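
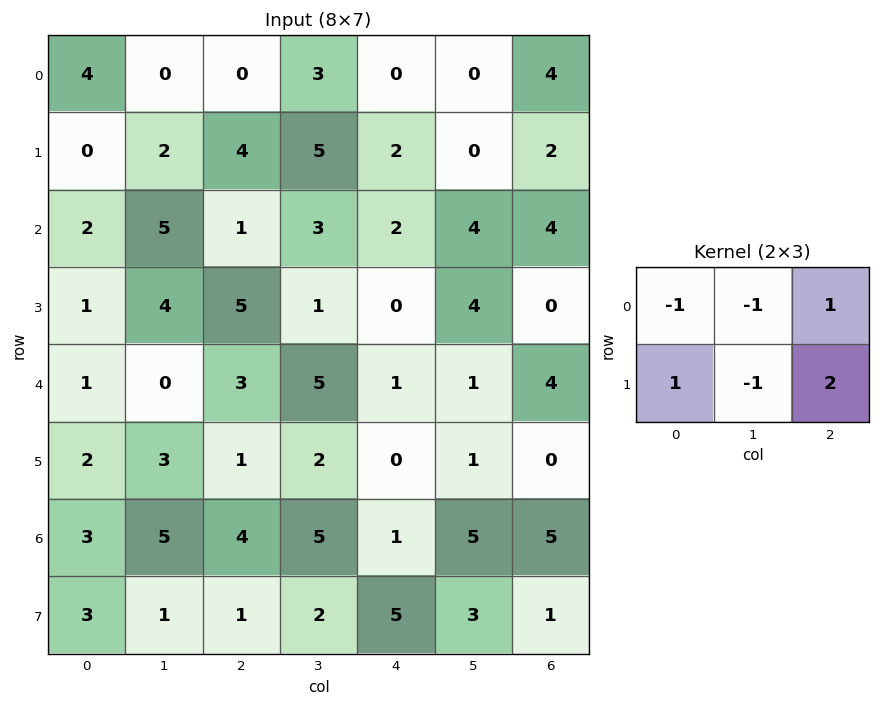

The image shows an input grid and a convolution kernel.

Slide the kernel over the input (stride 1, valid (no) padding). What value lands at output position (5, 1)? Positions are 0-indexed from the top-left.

The receptive field on the input at this output position is [3 1 2 / 5 4 5]. Elementwise product with the kernel and sum: 3·-1 + 1·-1 + 2·1 + 5·1 + 4·-1 + 5·2.

9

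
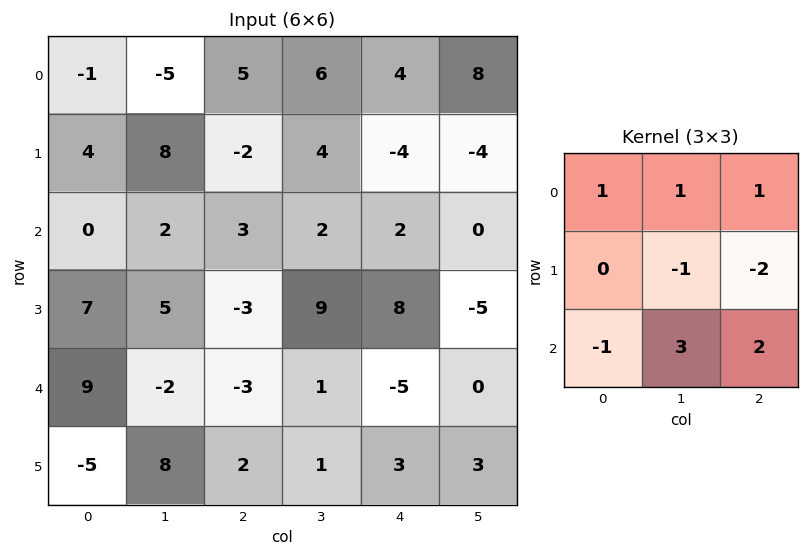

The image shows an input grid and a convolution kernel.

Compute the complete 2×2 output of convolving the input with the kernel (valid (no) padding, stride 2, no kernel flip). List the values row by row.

7 26
-15 -22

Output[0,0]: The receptive field on the input at this output position is [-1 -5 5 / 4 8 -2 / 0 2 3]. Elementwise product with the kernel and sum: -1·1 + -5·1 + 5·1 + 8·-1 + -2·-2 + 0·-1 + 2·3 + 3·2.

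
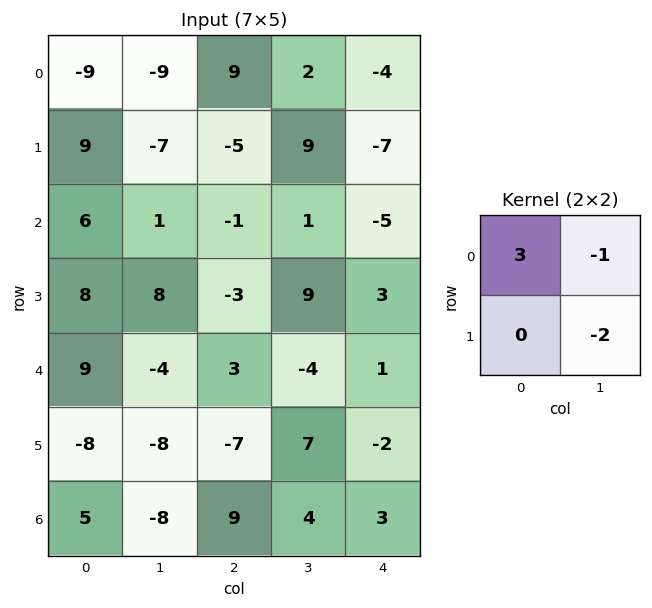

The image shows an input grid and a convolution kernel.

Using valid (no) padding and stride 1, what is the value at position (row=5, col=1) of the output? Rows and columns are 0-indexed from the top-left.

-35

The receptive field on the input at this output position is [-8 -7 / -8 9]. Elementwise product with the kernel and sum: -8·3 + -7·-1 + 9·-2.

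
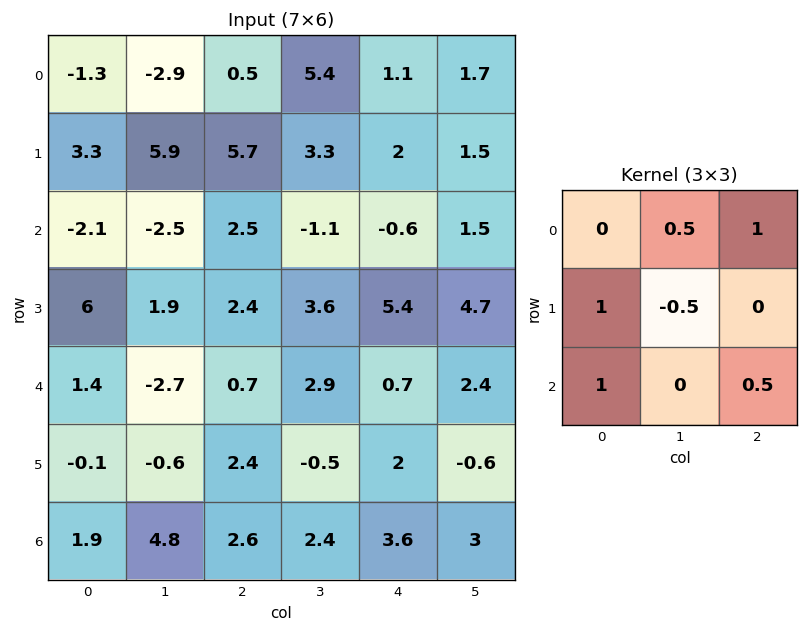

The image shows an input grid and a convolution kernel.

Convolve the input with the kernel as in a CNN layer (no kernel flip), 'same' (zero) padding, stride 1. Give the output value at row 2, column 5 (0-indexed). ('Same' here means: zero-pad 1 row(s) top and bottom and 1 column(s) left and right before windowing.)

4.8

The receptive field on the zero-padded input at this output position is [2 1.5 0 / -0.6 1.5 0 / 5.4 4.7 0]. Elementwise product with the kernel and sum: 1.5·0.5 + 0·1 + -0.6·1 + 1.5·-0.5 + 5.4·1 + 0·0.5.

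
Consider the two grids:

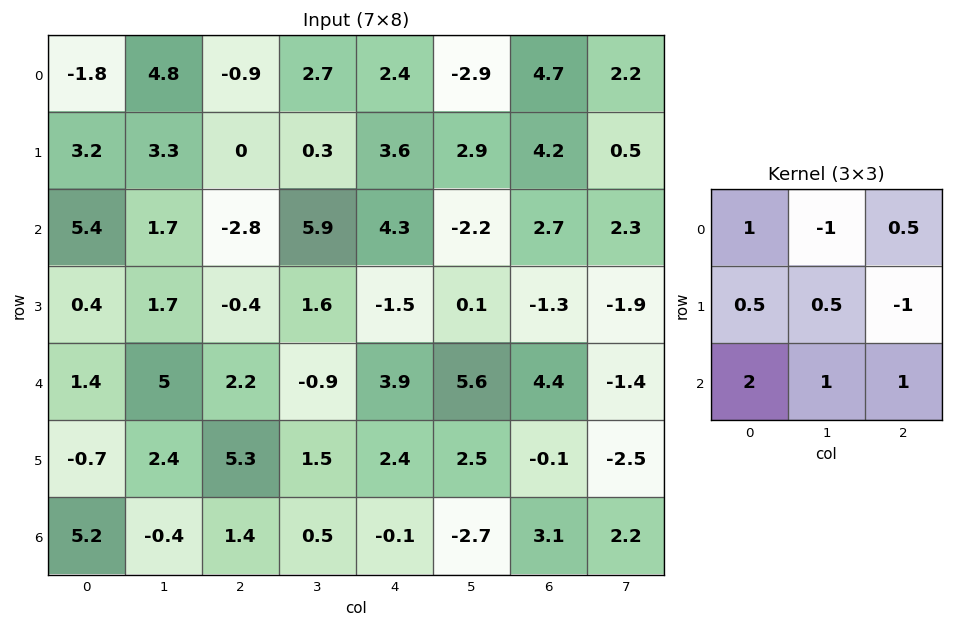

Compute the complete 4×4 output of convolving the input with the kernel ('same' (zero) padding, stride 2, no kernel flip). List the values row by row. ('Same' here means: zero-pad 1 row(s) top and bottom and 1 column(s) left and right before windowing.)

0.8 6.15 12.55 9.2
1.55 1.6 7.25 -6.1
-2.15 19 6.95 9.25
4.9 -2.15 3.25 -0.65

Output[0,0]: The receptive field on the zero-padded input at this output position is [0 0 0 / 0 -1.8 4.8 / 0 3.2 3.3]. Elementwise product with the kernel and sum: 0·1 + 0·-1 + 0·0.5 + 0·0.5 + -1.8·0.5 + 4.8·-1 + 0·2 + 3.2·1 + 3.3·1.
Output[0,1]: The receptive field on the zero-padded input at this output position is [0 0 0 / 4.8 -0.9 2.7 / 3.3 0 0.3]. Elementwise product with the kernel and sum: 0·1 + 0·-1 + 0·0.5 + 4.8·0.5 + -0.9·0.5 + 2.7·-1 + 3.3·2 + 0·1 + 0.3·1.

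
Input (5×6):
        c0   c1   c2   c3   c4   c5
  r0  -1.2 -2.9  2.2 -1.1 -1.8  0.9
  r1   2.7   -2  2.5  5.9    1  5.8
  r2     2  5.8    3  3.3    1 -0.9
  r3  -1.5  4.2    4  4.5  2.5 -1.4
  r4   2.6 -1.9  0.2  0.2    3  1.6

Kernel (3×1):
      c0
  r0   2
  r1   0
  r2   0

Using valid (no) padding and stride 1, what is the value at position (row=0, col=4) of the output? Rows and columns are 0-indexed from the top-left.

-3.6

The receptive field on the input at this output position is [-1.8 / 1 / 1]. Elementwise product with the kernel and sum: -1.8·2.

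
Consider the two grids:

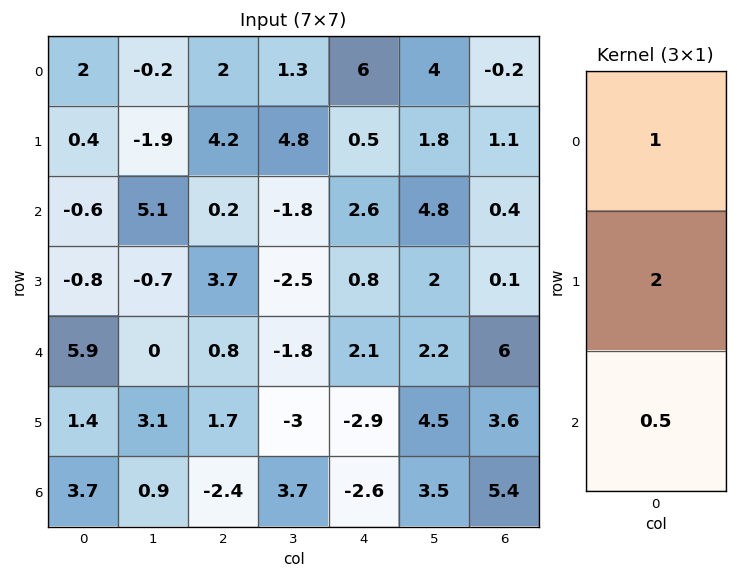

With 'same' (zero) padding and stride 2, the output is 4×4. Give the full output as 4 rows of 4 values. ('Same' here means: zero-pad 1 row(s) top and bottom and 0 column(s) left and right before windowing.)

4.2 6.1 12.25 0.15
-1.2 6.45 6.1 1.95
11.7 6.15 3.55 13.9
8.8 -3.1 -8.1 14.4

Output[0,0]: The receptive field on the zero-padded input at this output position is [0 / 2 / 0.4]. Elementwise product with the kernel and sum: 0·1 + 2·2 + 0.4·0.5.
Output[0,1]: The receptive field on the zero-padded input at this output position is [0 / 2 / 4.2]. Elementwise product with the kernel and sum: 0·1 + 2·2 + 4.2·0.5.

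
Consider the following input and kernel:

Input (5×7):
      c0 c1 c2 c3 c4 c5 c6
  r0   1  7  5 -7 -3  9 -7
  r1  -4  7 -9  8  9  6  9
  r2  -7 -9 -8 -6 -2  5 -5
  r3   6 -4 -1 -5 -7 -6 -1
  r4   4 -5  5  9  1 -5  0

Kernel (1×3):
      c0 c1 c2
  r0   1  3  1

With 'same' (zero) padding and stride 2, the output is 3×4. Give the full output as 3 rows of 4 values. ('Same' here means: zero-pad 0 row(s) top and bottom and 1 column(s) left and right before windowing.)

Output[0,0]: The receptive field on the zero-padded input at this output position is [0 1 7]. Elementwise product with the kernel and sum: 0·1 + 1·3 + 7·1.
Output[0,1]: The receptive field on the zero-padded input at this output position is [7 5 -7]. Elementwise product with the kernel and sum: 7·1 + 5·3 + -7·1.

10 15 -7 -12
-30 -39 -7 -10
7 19 7 -5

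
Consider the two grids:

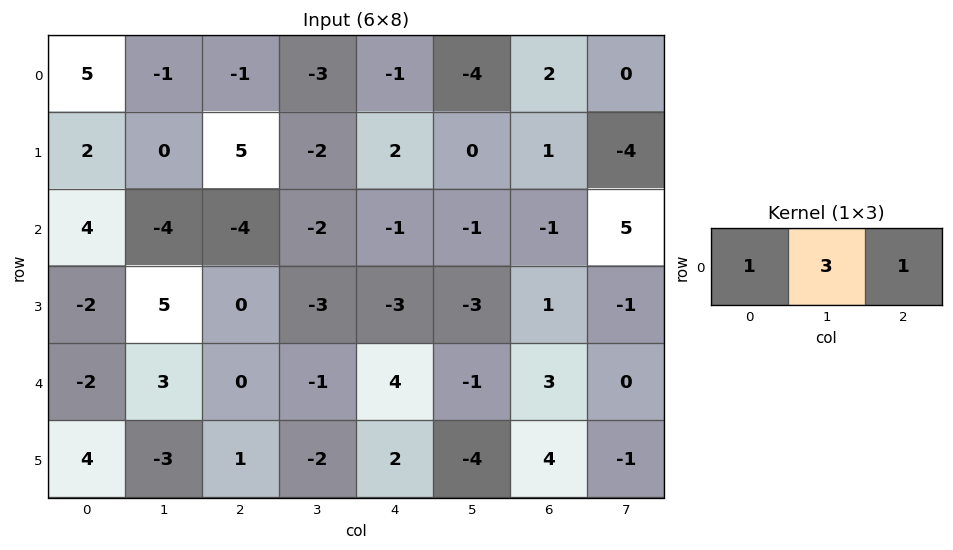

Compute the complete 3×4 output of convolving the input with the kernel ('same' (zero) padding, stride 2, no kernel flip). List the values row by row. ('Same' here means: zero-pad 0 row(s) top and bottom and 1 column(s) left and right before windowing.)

14 -7 -10 2
8 -18 -6 1
-3 2 10 8

Output[0,0]: The receptive field on the zero-padded input at this output position is [0 5 -1]. Elementwise product with the kernel and sum: 0·1 + 5·3 + -1·1.
Output[0,1]: The receptive field on the zero-padded input at this output position is [-1 -1 -3]. Elementwise product with the kernel and sum: -1·1 + -1·3 + -3·1.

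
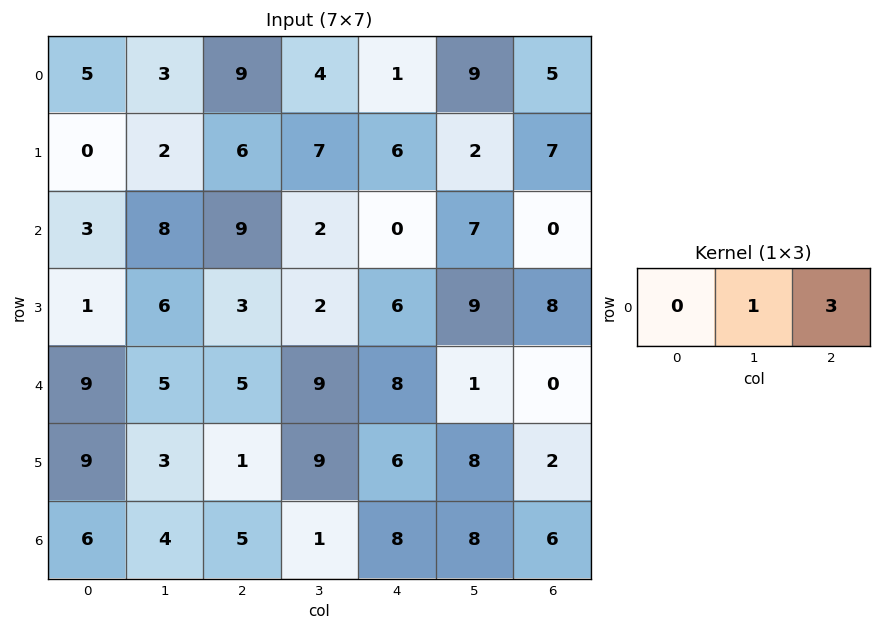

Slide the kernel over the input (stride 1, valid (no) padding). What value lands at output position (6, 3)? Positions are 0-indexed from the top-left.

32

The receptive field on the input at this output position is [1 8 8]. Elementwise product with the kernel and sum: 8·1 + 8·3.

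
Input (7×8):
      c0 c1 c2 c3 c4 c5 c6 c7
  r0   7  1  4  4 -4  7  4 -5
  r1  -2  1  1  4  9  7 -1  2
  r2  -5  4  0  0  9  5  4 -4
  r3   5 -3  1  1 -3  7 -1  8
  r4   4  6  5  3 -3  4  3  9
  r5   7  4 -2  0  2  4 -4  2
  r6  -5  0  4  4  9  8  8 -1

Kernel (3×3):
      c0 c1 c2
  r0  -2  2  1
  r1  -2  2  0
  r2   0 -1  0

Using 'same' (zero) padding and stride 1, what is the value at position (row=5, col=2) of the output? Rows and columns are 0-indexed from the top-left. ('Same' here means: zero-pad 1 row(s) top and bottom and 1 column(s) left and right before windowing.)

-15

The receptive field on the zero-padded input at this output position is [6 5 3 / 4 -2 0 / 0 4 4]. Elementwise product with the kernel and sum: 6·-2 + 5·2 + 3·1 + 4·-2 + -2·2 + 4·-1.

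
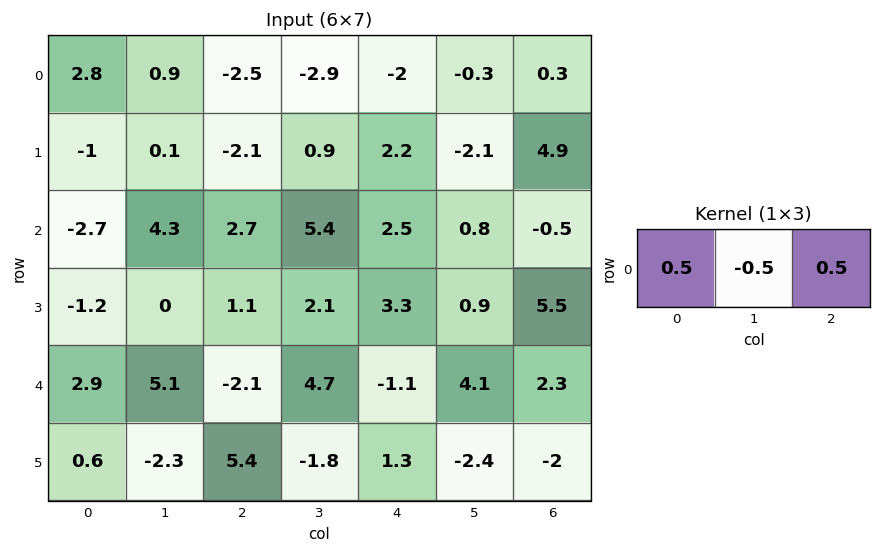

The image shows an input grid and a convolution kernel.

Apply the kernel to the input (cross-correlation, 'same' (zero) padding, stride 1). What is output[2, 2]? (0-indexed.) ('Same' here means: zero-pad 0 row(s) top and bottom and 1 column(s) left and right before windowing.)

The receptive field on the zero-padded input at this output position is [4.3 2.7 5.4]. Elementwise product with the kernel and sum: 4.3·0.5 + 2.7·-0.5 + 5.4·0.5.

3.5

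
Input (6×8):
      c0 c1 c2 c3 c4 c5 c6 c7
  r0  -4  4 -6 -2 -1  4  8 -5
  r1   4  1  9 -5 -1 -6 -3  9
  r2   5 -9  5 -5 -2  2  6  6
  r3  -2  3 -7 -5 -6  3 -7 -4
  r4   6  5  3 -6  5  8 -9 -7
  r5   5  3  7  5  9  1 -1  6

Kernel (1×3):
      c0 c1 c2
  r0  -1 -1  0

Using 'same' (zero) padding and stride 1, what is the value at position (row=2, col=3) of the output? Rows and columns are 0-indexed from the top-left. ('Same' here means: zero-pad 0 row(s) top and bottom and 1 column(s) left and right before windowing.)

0

The receptive field on the zero-padded input at this output position is [5 -5 -2]. Elementwise product with the kernel and sum: 5·-1 + -5·-1.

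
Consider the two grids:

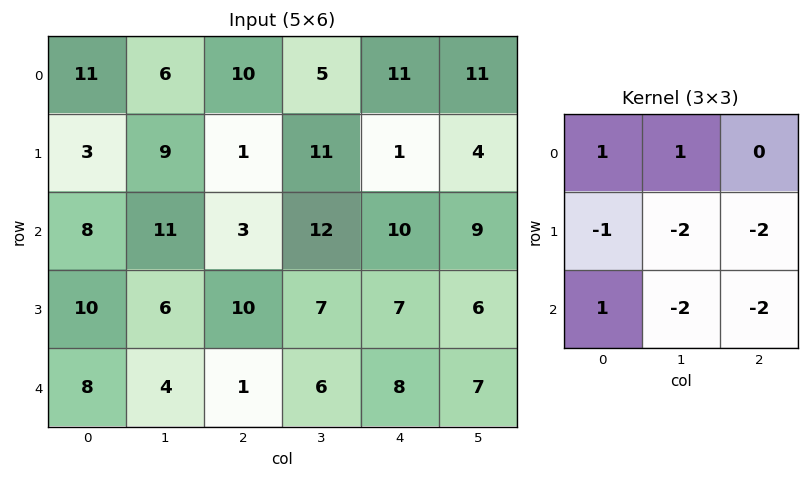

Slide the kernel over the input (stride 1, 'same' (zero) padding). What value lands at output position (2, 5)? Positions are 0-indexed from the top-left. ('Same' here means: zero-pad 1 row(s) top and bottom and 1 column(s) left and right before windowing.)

The receptive field on the zero-padded input at this output position is [1 4 0 / 10 9 0 / 7 6 0]. Elementwise product with the kernel and sum: 1·1 + 4·1 + 10·-1 + 9·-2 + 0·-2 + 7·1 + 6·-2 + 0·-2.

-28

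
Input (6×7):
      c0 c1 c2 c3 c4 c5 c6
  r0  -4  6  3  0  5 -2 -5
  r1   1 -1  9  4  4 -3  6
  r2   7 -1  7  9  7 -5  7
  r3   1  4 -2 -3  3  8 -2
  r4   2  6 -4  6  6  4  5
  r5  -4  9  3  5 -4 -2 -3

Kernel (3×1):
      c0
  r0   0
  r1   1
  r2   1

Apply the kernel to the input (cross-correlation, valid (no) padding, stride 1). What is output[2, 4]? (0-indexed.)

The receptive field on the input at this output position is [7 / 3 / 6]. Elementwise product with the kernel and sum: 3·1 + 6·1.

9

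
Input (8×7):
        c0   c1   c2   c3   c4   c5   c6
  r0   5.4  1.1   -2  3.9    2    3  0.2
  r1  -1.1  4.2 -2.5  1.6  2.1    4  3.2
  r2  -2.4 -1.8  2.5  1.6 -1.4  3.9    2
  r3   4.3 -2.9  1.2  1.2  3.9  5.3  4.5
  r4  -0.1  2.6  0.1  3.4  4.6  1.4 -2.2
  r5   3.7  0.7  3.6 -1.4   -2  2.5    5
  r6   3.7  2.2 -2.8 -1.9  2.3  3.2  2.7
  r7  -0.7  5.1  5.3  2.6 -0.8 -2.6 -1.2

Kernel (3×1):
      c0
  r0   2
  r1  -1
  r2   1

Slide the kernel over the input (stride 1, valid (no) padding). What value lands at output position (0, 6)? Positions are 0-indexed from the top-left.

The receptive field on the input at this output position is [0.2 / 3.2 / 2]. Elementwise product with the kernel and sum: 0.2·2 + 3.2·-1 + 2·1.

-0.8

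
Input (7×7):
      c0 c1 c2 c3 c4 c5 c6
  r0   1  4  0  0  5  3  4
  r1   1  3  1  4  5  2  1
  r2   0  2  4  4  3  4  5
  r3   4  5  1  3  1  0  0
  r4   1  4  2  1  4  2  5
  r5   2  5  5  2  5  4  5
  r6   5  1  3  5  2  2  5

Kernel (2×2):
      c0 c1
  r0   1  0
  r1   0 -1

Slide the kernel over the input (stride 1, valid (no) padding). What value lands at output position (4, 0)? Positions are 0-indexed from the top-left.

The receptive field on the input at this output position is [1 4 / 2 5]. Elementwise product with the kernel and sum: 1·1 + 5·-1.

-4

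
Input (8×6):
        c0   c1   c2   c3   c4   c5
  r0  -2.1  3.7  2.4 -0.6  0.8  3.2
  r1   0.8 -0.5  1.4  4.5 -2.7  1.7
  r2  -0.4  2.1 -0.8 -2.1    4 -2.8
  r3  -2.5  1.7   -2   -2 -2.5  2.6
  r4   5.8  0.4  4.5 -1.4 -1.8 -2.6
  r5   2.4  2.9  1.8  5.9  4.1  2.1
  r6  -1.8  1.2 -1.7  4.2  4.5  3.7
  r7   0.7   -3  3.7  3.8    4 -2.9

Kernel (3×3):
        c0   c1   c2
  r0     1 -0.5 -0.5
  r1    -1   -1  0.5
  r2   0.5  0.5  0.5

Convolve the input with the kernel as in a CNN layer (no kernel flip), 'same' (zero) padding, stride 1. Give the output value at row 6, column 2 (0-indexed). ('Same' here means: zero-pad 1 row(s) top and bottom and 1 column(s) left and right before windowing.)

3.9

The receptive field on the zero-padded input at this output position is [2.9 1.8 5.9 / 1.2 -1.7 4.2 / -3 3.7 3.8]. Elementwise product with the kernel and sum: 2.9·1 + 1.8·-0.5 + 5.9·-0.5 + 1.2·-1 + -1.7·-1 + 4.2·0.5 + -3·0.5 + 3.7·0.5 + 3.8·0.5.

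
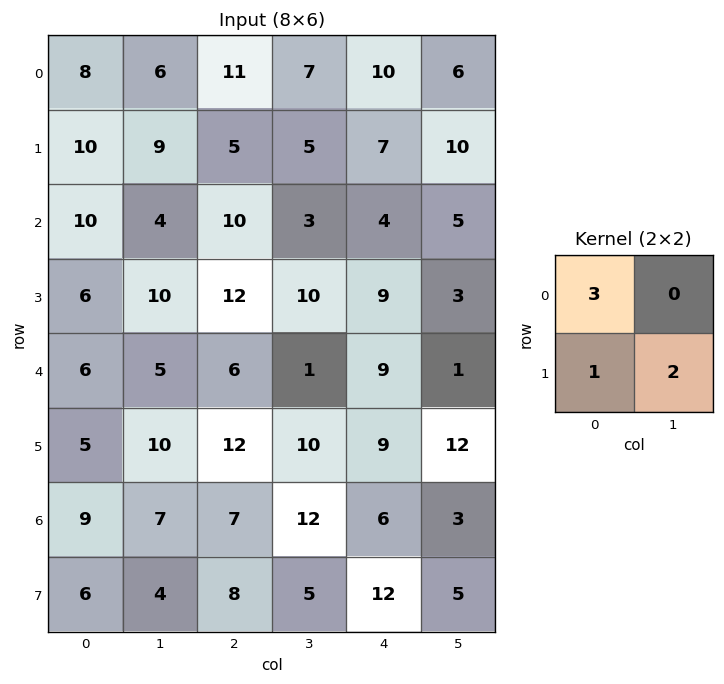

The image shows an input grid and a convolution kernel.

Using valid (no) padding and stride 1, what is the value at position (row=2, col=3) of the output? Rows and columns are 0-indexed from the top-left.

The receptive field on the input at this output position is [3 4 / 10 9]. Elementwise product with the kernel and sum: 3·3 + 10·1 + 9·2.

37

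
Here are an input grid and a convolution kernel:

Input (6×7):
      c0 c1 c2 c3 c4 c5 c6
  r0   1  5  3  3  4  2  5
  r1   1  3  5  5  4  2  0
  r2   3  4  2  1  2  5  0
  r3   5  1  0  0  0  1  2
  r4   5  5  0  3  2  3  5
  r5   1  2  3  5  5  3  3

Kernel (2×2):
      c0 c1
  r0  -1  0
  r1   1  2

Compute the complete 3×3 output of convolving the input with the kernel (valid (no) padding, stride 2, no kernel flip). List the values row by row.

Output[0,0]: The receptive field on the input at this output position is [1 5 / 1 3]. Elementwise product with the kernel and sum: 1·-1 + 1·1 + 3·2.

6 12 4
4 -2 0
0 13 9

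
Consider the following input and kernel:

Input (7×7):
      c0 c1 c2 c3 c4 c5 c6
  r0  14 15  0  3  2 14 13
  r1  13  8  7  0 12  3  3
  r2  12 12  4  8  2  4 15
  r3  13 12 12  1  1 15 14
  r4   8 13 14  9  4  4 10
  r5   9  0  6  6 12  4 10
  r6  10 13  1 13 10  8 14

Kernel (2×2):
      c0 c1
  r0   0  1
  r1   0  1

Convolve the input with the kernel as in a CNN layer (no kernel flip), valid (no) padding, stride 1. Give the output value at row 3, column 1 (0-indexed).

26

The receptive field on the input at this output position is [12 12 / 13 14]. Elementwise product with the kernel and sum: 12·1 + 14·1.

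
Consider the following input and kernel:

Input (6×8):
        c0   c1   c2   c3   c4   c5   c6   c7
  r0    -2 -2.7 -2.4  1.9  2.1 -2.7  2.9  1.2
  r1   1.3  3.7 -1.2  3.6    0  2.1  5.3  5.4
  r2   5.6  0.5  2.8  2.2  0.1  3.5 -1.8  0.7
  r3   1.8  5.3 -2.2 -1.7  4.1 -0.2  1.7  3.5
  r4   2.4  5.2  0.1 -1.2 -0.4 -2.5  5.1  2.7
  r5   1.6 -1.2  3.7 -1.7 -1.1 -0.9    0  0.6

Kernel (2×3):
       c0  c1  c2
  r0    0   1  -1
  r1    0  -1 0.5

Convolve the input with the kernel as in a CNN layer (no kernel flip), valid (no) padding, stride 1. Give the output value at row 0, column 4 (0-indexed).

The receptive field on the input at this output position is [2.1 -2.7 2.9 / 0 2.1 5.3]. Elementwise product with the kernel and sum: -2.7·1 + 2.9·-1 + 2.1·-1 + 5.3·0.5.

-5.05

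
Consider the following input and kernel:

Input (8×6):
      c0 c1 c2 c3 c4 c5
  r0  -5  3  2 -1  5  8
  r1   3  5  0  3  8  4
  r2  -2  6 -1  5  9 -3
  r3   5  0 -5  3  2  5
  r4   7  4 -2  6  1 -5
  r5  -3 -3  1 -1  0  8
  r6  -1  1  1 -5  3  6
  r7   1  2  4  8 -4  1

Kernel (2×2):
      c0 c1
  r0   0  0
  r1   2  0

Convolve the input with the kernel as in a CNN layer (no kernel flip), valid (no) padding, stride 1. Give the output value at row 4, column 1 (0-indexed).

The receptive field on the input at this output position is [4 -2 / -3 1]. Elementwise product with the kernel and sum: -3·2.

-6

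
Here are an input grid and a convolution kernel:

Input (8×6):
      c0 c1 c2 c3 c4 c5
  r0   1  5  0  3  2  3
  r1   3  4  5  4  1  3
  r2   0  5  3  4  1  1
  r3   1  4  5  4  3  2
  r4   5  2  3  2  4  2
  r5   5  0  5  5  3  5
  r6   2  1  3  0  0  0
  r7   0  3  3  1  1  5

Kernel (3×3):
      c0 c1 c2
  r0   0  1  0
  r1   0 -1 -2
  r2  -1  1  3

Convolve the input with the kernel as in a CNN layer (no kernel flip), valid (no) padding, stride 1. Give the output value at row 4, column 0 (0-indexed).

0

The receptive field on the input at this output position is [5 2 3 / 5 0 5 / 2 1 3]. Elementwise product with the kernel and sum: 2·1 + 0·-1 + 5·-2 + 2·-1 + 1·1 + 3·3.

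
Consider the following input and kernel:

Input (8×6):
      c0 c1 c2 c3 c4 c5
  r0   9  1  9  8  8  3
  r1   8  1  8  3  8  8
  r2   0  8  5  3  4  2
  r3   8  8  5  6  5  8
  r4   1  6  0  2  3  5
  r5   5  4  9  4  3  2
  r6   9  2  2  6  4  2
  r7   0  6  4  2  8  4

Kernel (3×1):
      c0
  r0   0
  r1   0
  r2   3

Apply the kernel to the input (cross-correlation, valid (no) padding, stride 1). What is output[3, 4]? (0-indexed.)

The receptive field on the input at this output position is [5 / 3 / 3]. Elementwise product with the kernel and sum: 3·3.

9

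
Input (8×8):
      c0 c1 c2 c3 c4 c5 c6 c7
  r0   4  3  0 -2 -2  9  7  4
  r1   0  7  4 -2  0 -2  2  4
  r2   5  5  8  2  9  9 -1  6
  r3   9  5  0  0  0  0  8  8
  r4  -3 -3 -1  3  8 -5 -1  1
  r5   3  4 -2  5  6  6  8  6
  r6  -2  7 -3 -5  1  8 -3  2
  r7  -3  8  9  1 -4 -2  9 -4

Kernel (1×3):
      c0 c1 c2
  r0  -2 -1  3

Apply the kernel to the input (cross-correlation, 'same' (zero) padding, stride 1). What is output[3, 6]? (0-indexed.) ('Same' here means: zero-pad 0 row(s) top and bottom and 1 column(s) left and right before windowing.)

The receptive field on the zero-padded input at this output position is [0 8 8]. Elementwise product with the kernel and sum: 0·-2 + 8·-1 + 8·3.

16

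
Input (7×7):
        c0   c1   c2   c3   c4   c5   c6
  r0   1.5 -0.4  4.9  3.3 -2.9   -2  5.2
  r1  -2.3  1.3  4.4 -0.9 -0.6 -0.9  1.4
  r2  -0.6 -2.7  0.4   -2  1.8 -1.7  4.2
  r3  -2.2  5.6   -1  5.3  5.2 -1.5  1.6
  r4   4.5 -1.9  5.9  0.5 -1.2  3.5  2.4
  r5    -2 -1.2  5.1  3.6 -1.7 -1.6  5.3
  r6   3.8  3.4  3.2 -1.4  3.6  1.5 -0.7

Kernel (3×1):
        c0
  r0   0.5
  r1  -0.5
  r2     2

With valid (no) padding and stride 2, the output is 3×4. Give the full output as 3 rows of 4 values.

0.7 1.05 2.45 10.3
9.8 12.5 -4.1 6.1
10.85 6.8 7.45 -2.85

Output[0,0]: The receptive field on the input at this output position is [1.5 / -2.3 / -0.6]. Elementwise product with the kernel and sum: 1.5·0.5 + -2.3·-0.5 + -0.6·2.
Output[0,1]: The receptive field on the input at this output position is [4.9 / 4.4 / 0.4]. Elementwise product with the kernel and sum: 4.9·0.5 + 4.4·-0.5 + 0.4·2.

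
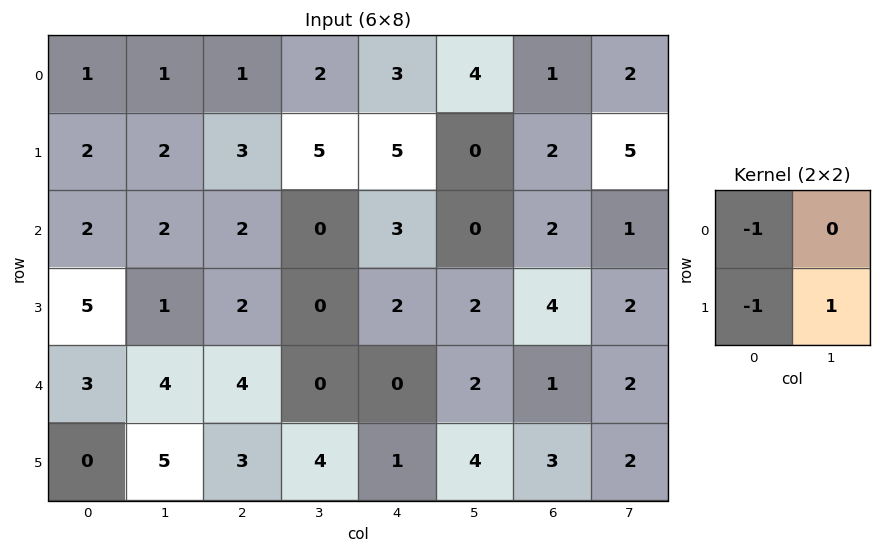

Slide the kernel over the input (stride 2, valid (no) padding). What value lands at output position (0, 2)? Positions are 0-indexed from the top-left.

The receptive field on the input at this output position is [3 4 / 5 0]. Elementwise product with the kernel and sum: 3·-1 + 5·-1 + 0·1.

-8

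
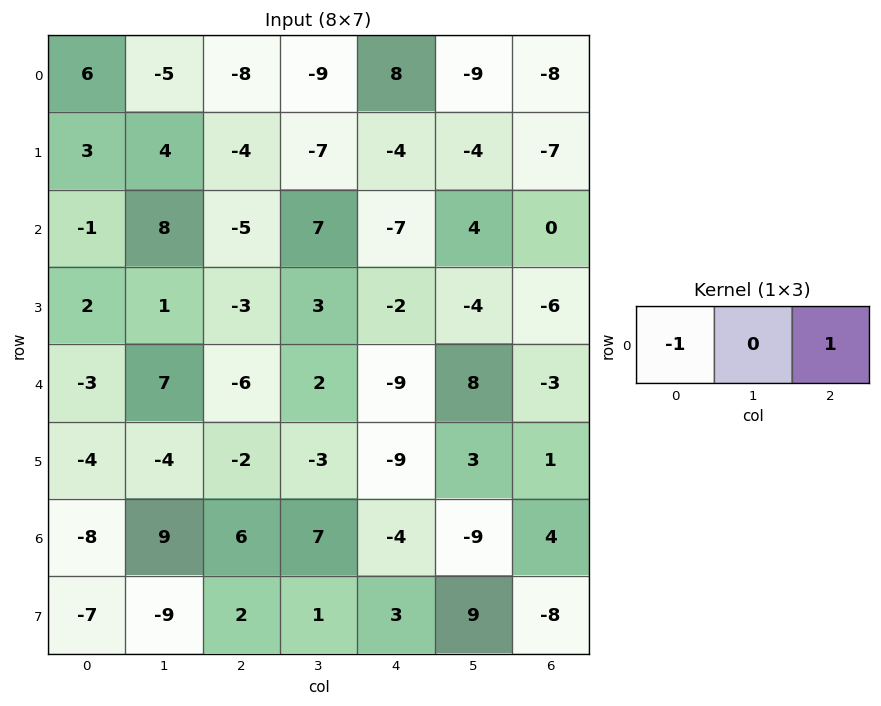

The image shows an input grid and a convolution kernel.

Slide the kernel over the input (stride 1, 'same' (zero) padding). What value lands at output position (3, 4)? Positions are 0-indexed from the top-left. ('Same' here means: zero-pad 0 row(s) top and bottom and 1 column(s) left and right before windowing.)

The receptive field on the zero-padded input at this output position is [3 -2 -4]. Elementwise product with the kernel and sum: 3·-1 + -4·1.

-7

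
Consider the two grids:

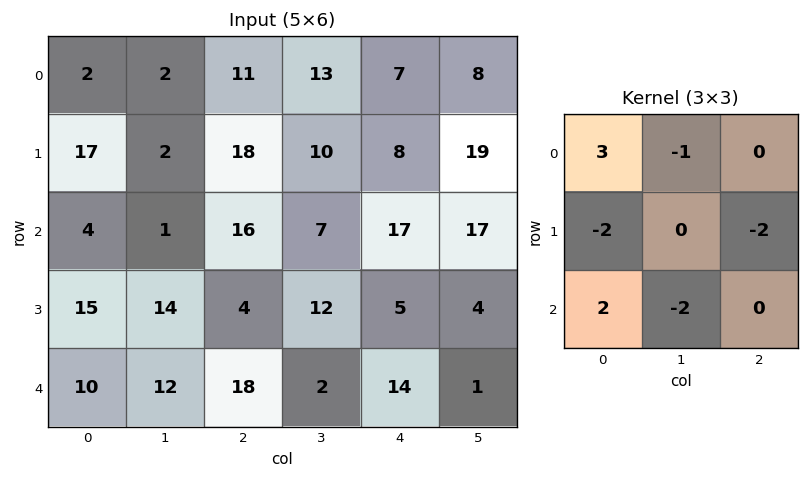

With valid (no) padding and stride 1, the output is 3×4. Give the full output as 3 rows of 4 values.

-60 -59 -14 -46
11 -8 -38 -12
-31 -77 55 -52

Output[0,0]: The receptive field on the input at this output position is [2 2 11 / 17 2 18 / 4 1 16]. Elementwise product with the kernel and sum: 2·3 + 2·-1 + 17·-2 + 18·-2 + 4·2 + 1·-2.
Output[0,1]: The receptive field on the input at this output position is [2 11 13 / 2 18 10 / 1 16 7]. Elementwise product with the kernel and sum: 2·3 + 11·-1 + 2·-2 + 10·-2 + 1·2 + 16·-2.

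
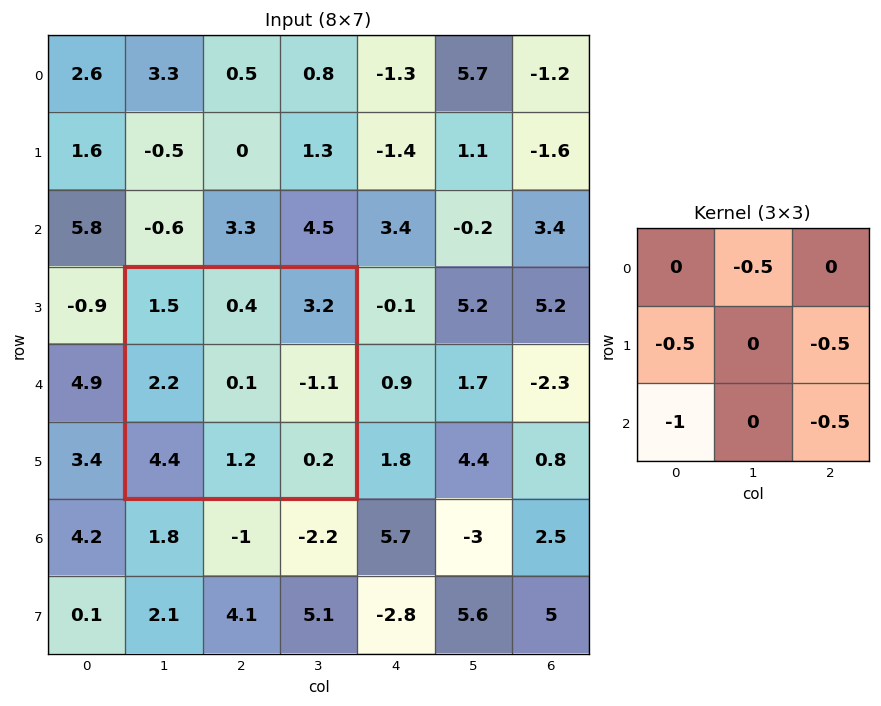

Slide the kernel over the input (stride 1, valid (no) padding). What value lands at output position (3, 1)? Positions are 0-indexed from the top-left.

-5.25

The receptive field on the input at this output position is [1.5 0.4 3.2 / 2.2 0.1 -1.1 / 4.4 1.2 0.2]. Elementwise product with the kernel and sum: 0.4·-0.5 + 2.2·-0.5 + -1.1·-0.5 + 4.4·-1 + 0.2·-0.5.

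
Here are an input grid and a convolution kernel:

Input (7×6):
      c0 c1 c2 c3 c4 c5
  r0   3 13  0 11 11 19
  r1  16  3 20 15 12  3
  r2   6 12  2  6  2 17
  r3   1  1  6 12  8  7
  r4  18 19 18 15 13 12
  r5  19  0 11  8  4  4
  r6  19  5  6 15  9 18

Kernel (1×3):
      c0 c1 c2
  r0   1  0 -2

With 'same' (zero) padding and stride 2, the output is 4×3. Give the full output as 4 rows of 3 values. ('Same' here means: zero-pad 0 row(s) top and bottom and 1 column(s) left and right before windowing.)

Output[0,0]: The receptive field on the zero-padded input at this output position is [0 3 13]. Elementwise product with the kernel and sum: 0·1 + 13·-2.
Output[0,1]: The receptive field on the zero-padded input at this output position is [13 0 11]. Elementwise product with the kernel and sum: 13·1 + 11·-2.

-26 -9 -27
-24 0 -28
-38 -11 -9
-10 -25 -21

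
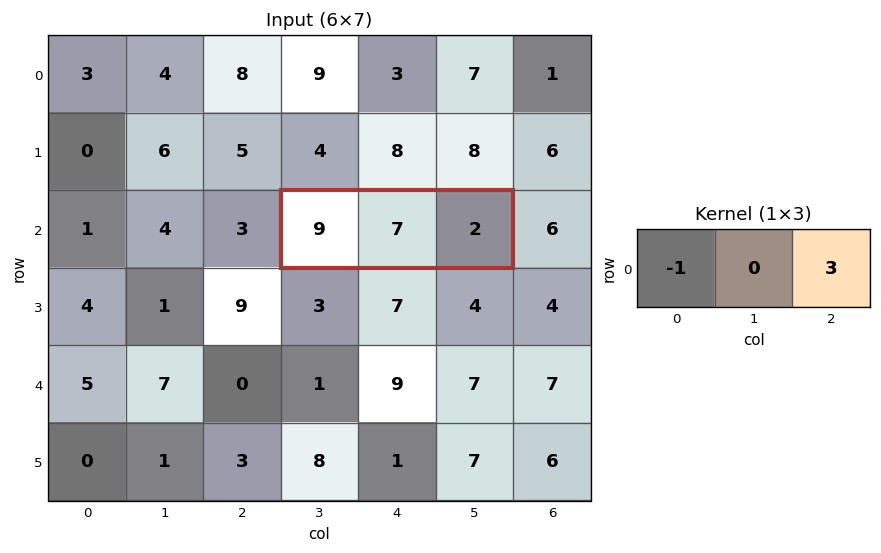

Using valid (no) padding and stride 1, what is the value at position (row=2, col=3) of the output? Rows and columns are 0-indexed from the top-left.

-3

The receptive field on the input at this output position is [9 7 2]. Elementwise product with the kernel and sum: 9·-1 + 2·3.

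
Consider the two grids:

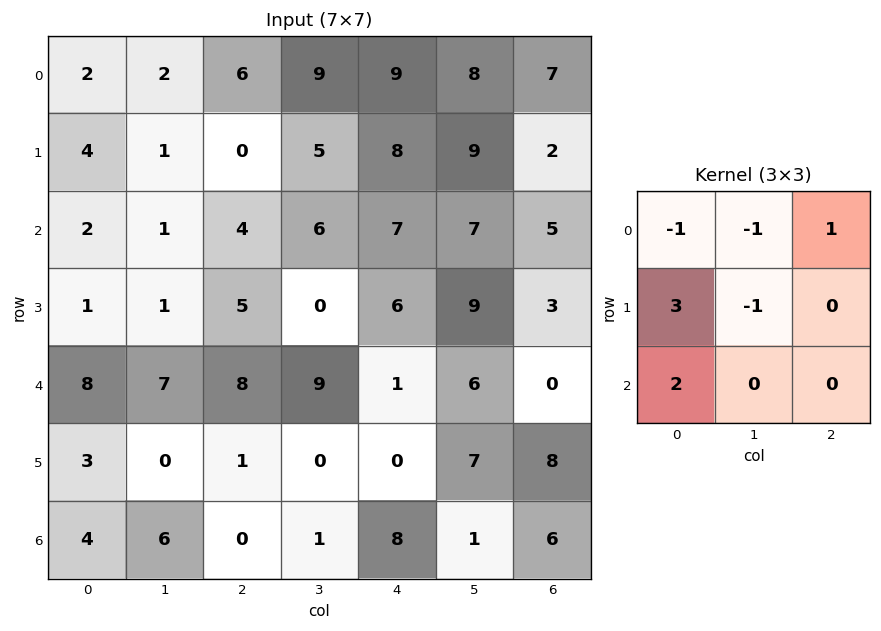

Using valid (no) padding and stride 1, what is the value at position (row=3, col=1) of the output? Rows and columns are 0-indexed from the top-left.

The receptive field on the input at this output position is [1 5 0 / 7 8 9 / 0 1 0]. Elementwise product with the kernel and sum: 1·-1 + 5·-1 + 0·1 + 7·3 + 8·-1 + 0·2.

7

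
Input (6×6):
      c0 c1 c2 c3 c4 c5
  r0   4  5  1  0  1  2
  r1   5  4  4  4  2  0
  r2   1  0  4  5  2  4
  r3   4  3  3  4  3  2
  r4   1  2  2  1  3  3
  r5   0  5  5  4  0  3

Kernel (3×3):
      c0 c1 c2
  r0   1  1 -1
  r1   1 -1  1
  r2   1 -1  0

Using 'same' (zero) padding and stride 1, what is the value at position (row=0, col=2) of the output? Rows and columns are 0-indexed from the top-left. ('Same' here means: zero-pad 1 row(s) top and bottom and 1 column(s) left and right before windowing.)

The receptive field on the zero-padded input at this output position is [0 0 0 / 5 1 0 / 4 4 4]. Elementwise product with the kernel and sum: 0·1 + 0·1 + 0·-1 + 5·1 + 1·-1 + 0·1 + 4·1 + 4·-1.

4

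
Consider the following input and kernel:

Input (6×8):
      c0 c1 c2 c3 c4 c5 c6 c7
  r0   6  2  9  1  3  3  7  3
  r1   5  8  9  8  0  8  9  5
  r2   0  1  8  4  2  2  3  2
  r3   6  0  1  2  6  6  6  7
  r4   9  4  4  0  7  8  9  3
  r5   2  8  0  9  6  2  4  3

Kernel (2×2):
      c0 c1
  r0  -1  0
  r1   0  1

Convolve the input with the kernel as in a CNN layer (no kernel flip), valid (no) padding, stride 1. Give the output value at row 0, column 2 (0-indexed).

-1

The receptive field on the input at this output position is [9 1 / 9 8]. Elementwise product with the kernel and sum: 9·-1 + 8·1.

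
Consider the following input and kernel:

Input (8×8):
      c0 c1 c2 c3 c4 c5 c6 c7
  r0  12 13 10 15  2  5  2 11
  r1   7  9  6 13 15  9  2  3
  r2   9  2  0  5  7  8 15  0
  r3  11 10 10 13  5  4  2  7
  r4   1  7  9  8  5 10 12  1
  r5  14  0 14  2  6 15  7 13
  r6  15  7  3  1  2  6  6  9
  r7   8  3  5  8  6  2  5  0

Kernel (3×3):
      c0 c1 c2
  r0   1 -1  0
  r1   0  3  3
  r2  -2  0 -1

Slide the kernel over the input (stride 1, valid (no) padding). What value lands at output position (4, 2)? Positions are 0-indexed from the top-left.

The receptive field on the input at this output position is [9 8 5 / 14 2 6 / 3 1 2]. Elementwise product with the kernel and sum: 9·1 + 8·-1 + 2·3 + 6·3 + 3·-2 + 2·-1.

17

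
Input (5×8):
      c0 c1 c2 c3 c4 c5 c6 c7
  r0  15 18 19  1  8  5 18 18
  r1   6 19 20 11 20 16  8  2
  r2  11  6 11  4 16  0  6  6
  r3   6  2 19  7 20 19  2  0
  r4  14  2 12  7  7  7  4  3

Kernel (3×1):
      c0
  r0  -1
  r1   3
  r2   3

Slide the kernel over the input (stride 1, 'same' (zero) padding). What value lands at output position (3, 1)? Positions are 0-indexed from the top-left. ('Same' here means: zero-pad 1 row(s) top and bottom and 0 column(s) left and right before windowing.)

6

The receptive field on the zero-padded input at this output position is [6 / 2 / 2]. Elementwise product with the kernel and sum: 6·-1 + 2·3 + 2·3.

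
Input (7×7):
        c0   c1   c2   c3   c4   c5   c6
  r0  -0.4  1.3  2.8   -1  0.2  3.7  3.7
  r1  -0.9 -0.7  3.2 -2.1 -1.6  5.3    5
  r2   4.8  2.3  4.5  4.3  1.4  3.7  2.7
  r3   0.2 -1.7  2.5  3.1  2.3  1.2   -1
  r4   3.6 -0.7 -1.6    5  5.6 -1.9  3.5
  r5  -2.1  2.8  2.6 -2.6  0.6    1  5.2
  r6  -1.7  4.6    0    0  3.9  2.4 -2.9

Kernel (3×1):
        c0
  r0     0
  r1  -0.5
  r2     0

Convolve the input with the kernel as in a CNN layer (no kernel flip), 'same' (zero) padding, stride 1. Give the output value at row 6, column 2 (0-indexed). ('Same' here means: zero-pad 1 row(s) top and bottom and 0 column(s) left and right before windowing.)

0

The receptive field on the zero-padded input at this output position is [2.6 / 0 / 0]. Elementwise product with the kernel and sum: 0·-0.5.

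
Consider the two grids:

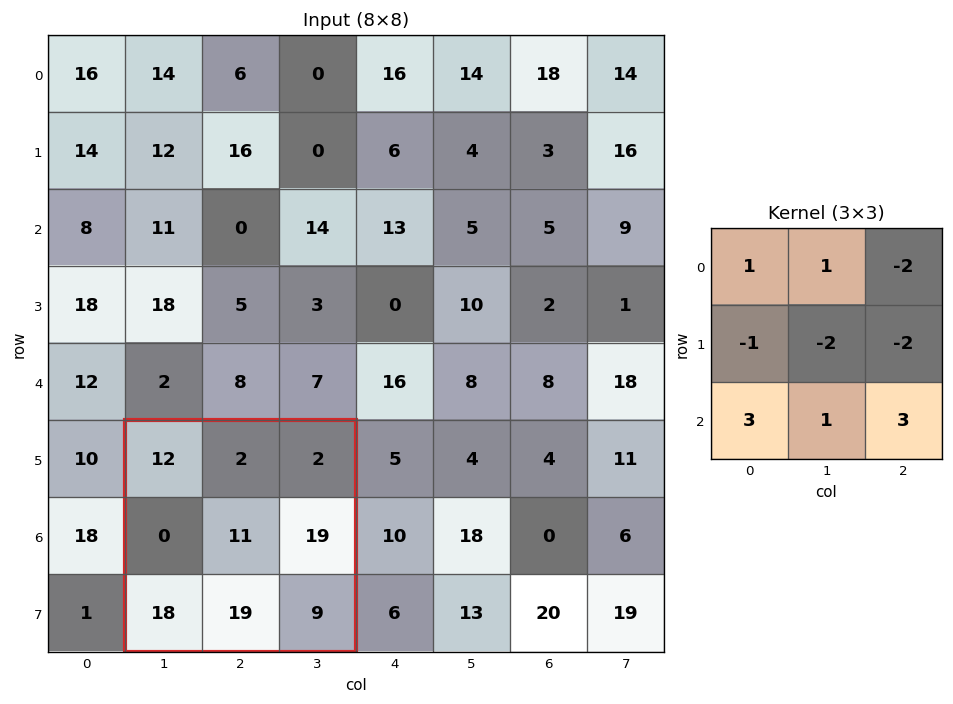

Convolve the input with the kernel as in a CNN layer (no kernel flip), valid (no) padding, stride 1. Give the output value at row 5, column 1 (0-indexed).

The receptive field on the input at this output position is [12 2 2 / 0 11 19 / 18 19 9]. Elementwise product with the kernel and sum: 12·1 + 2·1 + 2·-2 + 0·-1 + 11·-2 + 19·-2 + 18·3 + 19·1 + 9·3.

50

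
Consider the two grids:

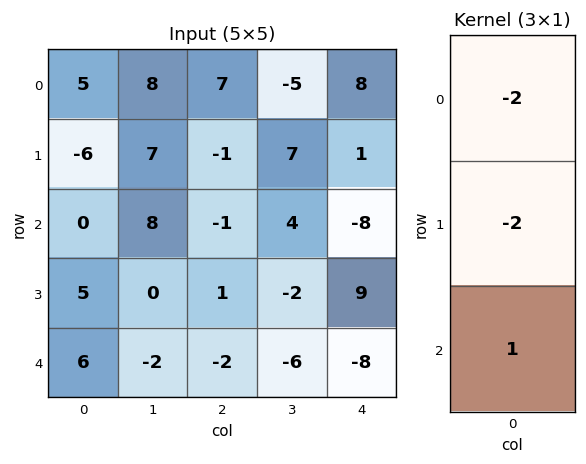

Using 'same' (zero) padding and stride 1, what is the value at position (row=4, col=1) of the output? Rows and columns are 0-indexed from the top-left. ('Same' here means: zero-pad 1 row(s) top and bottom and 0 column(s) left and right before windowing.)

The receptive field on the zero-padded input at this output position is [0 / -2 / 0]. Elementwise product with the kernel and sum: 0·-2 + -2·-2 + 0·1.

4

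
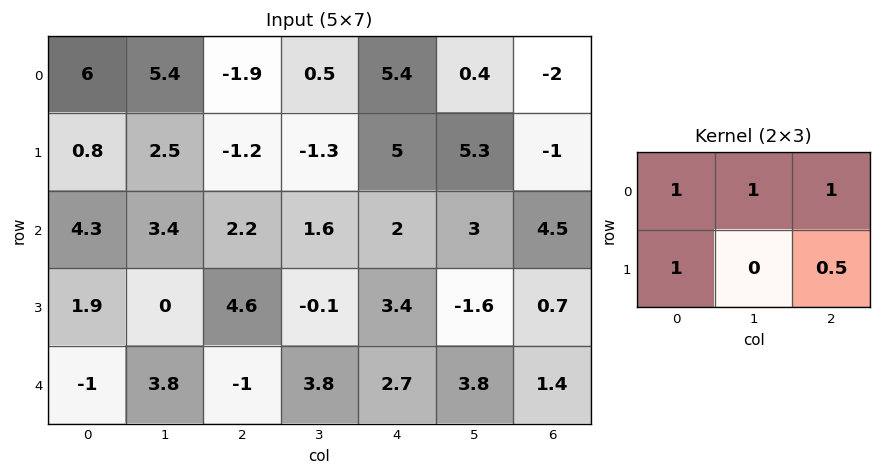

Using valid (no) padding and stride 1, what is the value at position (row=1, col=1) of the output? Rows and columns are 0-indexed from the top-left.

The receptive field on the input at this output position is [2.5 -1.2 -1.3 / 3.4 2.2 1.6]. Elementwise product with the kernel and sum: 2.5·1 + -1.2·1 + -1.3·1 + 3.4·1 + 1.6·0.5.

4.2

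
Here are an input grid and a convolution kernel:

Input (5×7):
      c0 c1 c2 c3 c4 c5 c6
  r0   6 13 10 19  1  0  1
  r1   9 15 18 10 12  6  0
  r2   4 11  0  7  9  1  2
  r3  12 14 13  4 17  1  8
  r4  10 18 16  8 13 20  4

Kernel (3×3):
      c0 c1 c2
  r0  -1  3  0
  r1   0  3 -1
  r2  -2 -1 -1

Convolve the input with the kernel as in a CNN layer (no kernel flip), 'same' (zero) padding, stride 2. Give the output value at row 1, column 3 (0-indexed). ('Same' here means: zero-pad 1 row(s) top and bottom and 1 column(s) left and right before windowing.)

-10

The receptive field on the zero-padded input at this output position is [6 0 0 / 1 2 0 / 1 8 0]. Elementwise product with the kernel and sum: 6·-1 + 0·3 + 2·3 + 0·-1 + 1·-2 + 8·-1 + 0·-1.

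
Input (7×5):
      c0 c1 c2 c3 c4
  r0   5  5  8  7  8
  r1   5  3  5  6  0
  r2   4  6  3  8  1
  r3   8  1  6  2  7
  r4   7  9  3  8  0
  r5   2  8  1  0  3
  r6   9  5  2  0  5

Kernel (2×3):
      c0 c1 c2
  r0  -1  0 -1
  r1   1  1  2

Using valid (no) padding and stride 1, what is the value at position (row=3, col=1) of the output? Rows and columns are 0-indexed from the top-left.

25

The receptive field on the input at this output position is [1 6 2 / 9 3 8]. Elementwise product with the kernel and sum: 1·-1 + 2·-1 + 9·1 + 3·1 + 8·2.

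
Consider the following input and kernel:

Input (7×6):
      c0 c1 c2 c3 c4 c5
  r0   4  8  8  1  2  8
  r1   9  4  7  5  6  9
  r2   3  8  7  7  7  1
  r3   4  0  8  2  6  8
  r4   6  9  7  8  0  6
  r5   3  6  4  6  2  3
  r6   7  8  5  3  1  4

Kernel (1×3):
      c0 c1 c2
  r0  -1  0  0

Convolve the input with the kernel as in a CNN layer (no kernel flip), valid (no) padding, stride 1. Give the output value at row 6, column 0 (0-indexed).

The receptive field on the input at this output position is [7 8 5]. Elementwise product with the kernel and sum: 7·-1.

-7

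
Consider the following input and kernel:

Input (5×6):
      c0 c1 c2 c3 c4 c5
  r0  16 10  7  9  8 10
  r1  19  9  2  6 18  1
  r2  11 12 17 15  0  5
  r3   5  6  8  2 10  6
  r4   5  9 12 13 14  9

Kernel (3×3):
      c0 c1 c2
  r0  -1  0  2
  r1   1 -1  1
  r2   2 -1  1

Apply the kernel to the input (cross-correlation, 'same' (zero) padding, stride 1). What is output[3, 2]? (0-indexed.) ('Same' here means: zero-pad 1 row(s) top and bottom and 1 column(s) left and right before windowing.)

The receptive field on the zero-padded input at this output position is [12 17 15 / 6 8 2 / 9 12 13]. Elementwise product with the kernel and sum: 12·-1 + 15·2 + 6·1 + 8·-1 + 2·1 + 9·2 + 12·-1 + 13·1.

37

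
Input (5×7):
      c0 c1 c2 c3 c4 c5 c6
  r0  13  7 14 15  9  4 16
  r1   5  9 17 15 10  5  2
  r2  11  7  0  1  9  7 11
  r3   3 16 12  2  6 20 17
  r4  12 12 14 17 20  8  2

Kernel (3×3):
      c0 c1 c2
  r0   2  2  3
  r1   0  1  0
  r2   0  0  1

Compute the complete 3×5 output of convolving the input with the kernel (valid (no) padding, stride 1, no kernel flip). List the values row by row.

91 105 109 77 90
98 99 101 94 60
66 46 51 55 87

Output[0,0]: The receptive field on the input at this output position is [13 7 14 / 5 9 17 / 11 7 0]. Elementwise product with the kernel and sum: 13·2 + 7·2 + 14·3 + 9·1 + 0·1.
Output[0,1]: The receptive field on the input at this output position is [7 14 15 / 9 17 15 / 7 0 1]. Elementwise product with the kernel and sum: 7·2 + 14·2 + 15·3 + 17·1 + 1·1.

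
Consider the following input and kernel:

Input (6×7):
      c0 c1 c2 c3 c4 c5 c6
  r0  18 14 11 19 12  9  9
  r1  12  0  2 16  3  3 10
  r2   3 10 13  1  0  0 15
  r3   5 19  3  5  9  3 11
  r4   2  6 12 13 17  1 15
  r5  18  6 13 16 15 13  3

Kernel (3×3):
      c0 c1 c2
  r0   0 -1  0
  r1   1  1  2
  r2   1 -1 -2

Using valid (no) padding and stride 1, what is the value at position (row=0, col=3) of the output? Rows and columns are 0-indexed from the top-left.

14

The receptive field on the input at this output position is [19 12 9 / 16 3 3 / 1 0 0]. Elementwise product with the kernel and sum: 12·-1 + 16·1 + 3·1 + 3·2 + 1·1 + 0·-1 + 0·-2.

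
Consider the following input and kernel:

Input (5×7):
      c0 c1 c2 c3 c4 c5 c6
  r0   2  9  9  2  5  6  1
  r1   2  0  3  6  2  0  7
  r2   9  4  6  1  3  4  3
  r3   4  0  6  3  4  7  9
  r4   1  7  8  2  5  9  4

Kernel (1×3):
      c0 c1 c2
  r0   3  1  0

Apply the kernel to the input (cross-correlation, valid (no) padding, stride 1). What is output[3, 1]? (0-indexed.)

The receptive field on the input at this output position is [0 6 3]. Elementwise product with the kernel and sum: 0·3 + 6·1.

6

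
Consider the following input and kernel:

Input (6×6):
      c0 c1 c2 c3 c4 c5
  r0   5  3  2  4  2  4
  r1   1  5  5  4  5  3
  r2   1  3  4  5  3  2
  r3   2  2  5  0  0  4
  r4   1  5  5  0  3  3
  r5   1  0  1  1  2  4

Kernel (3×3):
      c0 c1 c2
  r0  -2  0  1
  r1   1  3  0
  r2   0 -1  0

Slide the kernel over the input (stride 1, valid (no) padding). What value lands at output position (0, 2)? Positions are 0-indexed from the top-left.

10

The receptive field on the input at this output position is [2 4 2 / 5 4 5 / 4 5 3]. Elementwise product with the kernel and sum: 2·-2 + 2·1 + 5·1 + 4·3 + 5·-1.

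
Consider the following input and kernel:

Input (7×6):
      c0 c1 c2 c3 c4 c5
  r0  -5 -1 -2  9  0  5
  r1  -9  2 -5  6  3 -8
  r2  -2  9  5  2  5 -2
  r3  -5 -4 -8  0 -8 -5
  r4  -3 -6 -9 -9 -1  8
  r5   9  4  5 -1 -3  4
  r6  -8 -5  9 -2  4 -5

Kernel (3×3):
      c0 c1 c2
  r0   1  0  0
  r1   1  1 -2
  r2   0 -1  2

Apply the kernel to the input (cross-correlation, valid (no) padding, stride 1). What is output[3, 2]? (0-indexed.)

The receptive field on the input at this output position is [-8 0 -8 / -9 -9 -1 / 5 -1 -3]. Elementwise product with the kernel and sum: -8·1 + -9·1 + -9·1 + -1·-2 + -1·-1 + -3·2.

-29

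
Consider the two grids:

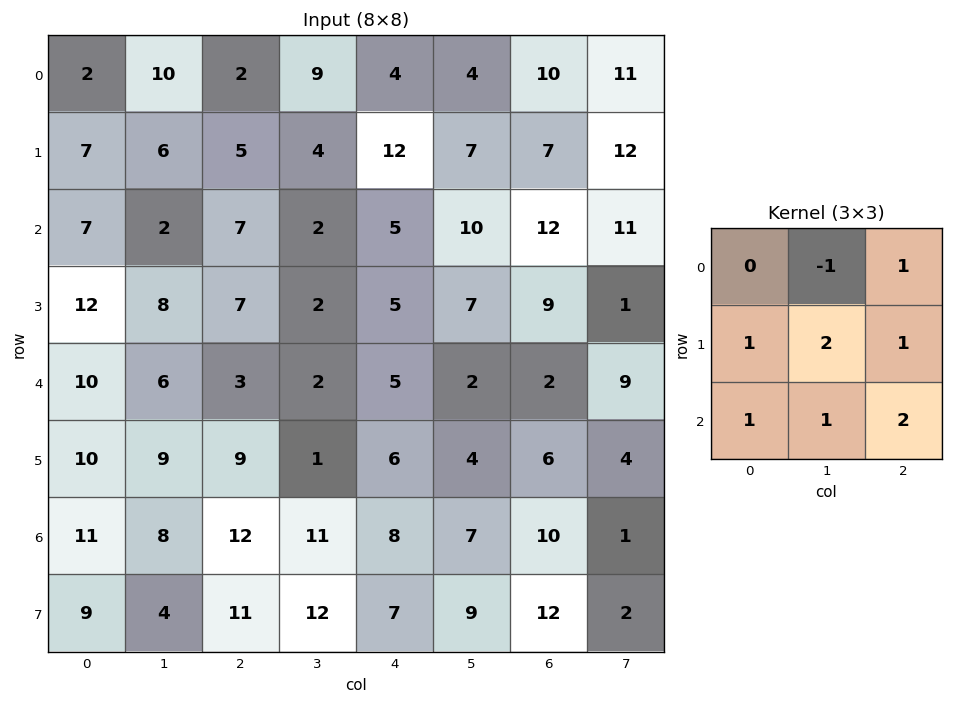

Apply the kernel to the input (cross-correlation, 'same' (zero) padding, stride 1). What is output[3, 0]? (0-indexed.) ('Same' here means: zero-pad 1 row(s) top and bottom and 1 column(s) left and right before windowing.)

49

The receptive field on the zero-padded input at this output position is [0 7 2 / 0 12 8 / 0 10 6]. Elementwise product with the kernel and sum: 7·-1 + 2·1 + 0·1 + 12·2 + 8·1 + 0·1 + 10·1 + 6·2.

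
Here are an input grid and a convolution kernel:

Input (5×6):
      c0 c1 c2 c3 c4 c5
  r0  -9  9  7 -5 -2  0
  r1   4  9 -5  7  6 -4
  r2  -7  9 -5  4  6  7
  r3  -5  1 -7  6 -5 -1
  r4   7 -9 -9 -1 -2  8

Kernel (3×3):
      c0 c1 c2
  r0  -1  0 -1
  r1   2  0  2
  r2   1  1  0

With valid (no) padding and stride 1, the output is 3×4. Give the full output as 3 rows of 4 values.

2 32 -4 21
-27 4 0 20
-14 -17 -35 -4

Output[0,0]: The receptive field on the input at this output position is [-9 9 7 / 4 9 -5 / -7 9 -5]. Elementwise product with the kernel and sum: -9·-1 + 7·-1 + 4·2 + -5·2 + -7·1 + 9·1.
Output[0,1]: The receptive field on the input at this output position is [9 7 -5 / 9 -5 7 / 9 -5 4]. Elementwise product with the kernel and sum: 9·-1 + -5·-1 + 9·2 + 7·2 + 9·1 + -5·1.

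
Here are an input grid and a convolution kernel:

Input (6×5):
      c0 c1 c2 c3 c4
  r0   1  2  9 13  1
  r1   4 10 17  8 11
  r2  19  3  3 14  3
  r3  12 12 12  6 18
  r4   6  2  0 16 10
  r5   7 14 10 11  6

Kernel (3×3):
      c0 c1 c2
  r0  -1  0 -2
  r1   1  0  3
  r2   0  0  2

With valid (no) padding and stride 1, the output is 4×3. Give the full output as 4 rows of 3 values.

42 34 45
14 31 9
23 31 77
-10 48 -6

Output[0,0]: The receptive field on the input at this output position is [1 2 9 / 4 10 17 / 19 3 3]. Elementwise product with the kernel and sum: 1·-1 + 9·-2 + 4·1 + 17·3 + 3·2.
Output[0,1]: The receptive field on the input at this output position is [2 9 13 / 10 17 8 / 3 3 14]. Elementwise product with the kernel and sum: 2·-1 + 13·-2 + 10·1 + 8·3 + 14·2.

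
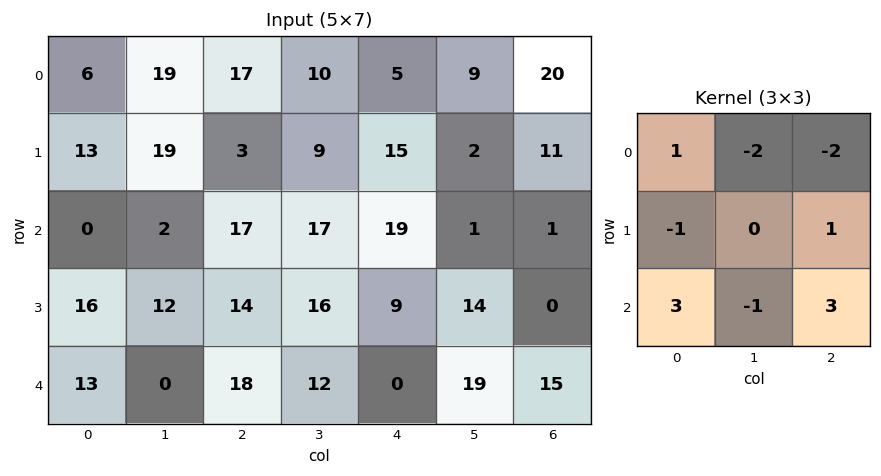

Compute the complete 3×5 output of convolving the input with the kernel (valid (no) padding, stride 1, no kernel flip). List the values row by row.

Output[0,0]: The receptive field on the input at this output position is [6 19 17 / 13 19 3 / 0 2 17]. Elementwise product with the kernel and sum: 6·1 + 19·-2 + 17·-2 + 13·-1 + 3·1 + 0·3 + 2·-1 + 17·3.

-27 -5 90 10 2
64 80 10 40 -16
53 -44 -18 68 32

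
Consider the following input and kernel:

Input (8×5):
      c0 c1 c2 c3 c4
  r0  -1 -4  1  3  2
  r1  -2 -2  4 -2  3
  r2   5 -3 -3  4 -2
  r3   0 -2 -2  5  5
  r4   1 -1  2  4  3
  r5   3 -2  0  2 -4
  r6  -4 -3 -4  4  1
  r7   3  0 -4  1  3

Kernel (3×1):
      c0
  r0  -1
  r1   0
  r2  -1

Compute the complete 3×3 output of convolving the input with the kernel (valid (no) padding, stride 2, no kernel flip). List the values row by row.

-4 2 0
-6 1 -1
3 2 -4

Output[0,0]: The receptive field on the input at this output position is [-1 / -2 / 5]. Elementwise product with the kernel and sum: -1·-1 + 5·-1.
Output[0,1]: The receptive field on the input at this output position is [1 / 4 / -3]. Elementwise product with the kernel and sum: 1·-1 + -3·-1.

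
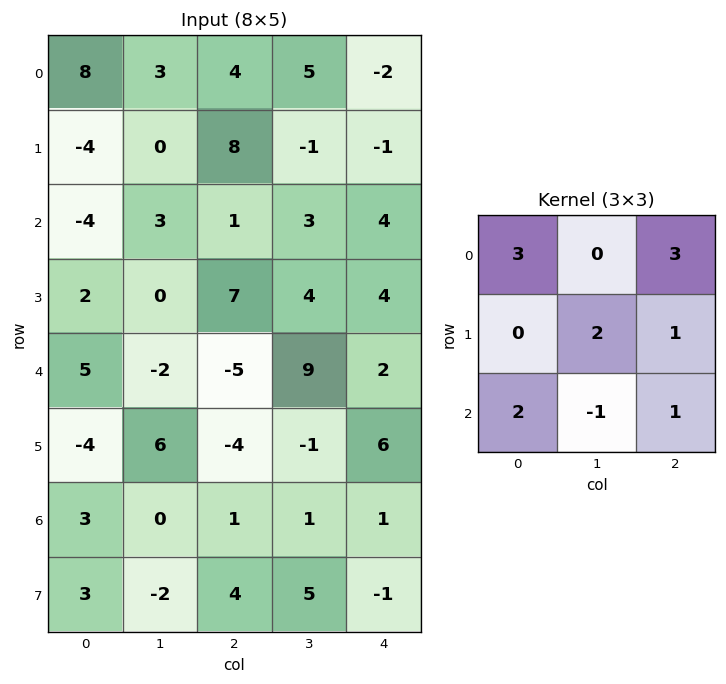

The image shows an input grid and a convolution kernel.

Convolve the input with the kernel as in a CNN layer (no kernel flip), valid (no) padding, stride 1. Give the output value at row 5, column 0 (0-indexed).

The receptive field on the input at this output position is [-4 6 -4 / 3 0 1 / 3 -2 4]. Elementwise product with the kernel and sum: -4·3 + -4·3 + 0·2 + 1·1 + 3·2 + -2·-1 + 4·1.

-11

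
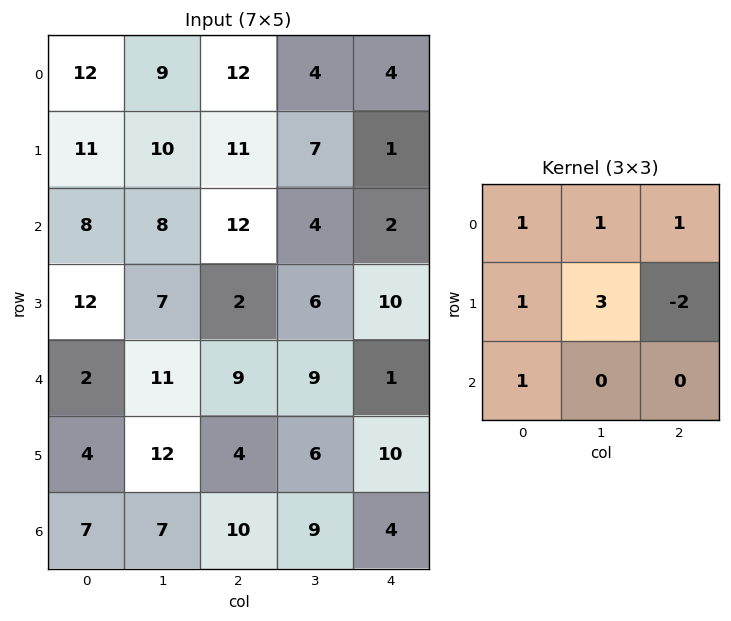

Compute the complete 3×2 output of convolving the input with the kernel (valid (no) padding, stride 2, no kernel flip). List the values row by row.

60 62
59 27
61 31

Output[0,0]: The receptive field on the input at this output position is [12 9 12 / 11 10 11 / 8 8 12]. Elementwise product with the kernel and sum: 12·1 + 9·1 + 12·1 + 11·1 + 10·3 + 11·-2 + 8·1.
Output[0,1]: The receptive field on the input at this output position is [12 4 4 / 11 7 1 / 12 4 2]. Elementwise product with the kernel and sum: 12·1 + 4·1 + 4·1 + 11·1 + 7·3 + 1·-2 + 12·1.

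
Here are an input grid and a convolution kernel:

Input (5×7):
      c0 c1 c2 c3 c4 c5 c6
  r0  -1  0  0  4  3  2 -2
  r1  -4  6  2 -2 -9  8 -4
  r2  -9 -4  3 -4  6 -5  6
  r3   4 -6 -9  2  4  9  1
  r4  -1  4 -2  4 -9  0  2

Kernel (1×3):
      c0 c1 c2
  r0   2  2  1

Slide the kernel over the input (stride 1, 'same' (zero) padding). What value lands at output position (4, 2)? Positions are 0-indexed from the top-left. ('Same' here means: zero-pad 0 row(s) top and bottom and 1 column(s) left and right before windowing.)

8

The receptive field on the zero-padded input at this output position is [4 -2 4]. Elementwise product with the kernel and sum: 4·2 + -2·2 + 4·1.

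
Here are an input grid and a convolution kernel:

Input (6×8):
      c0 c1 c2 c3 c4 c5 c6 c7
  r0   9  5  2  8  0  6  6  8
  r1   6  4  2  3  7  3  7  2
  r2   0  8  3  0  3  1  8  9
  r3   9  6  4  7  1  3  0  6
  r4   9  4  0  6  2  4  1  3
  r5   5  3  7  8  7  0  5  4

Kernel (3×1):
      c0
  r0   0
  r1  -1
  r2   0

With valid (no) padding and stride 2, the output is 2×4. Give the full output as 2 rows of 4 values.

Output[0,0]: The receptive field on the input at this output position is [9 / 6 / 0]. Elementwise product with the kernel and sum: 6·-1.
Output[0,1]: The receptive field on the input at this output position is [2 / 2 / 3]. Elementwise product with the kernel and sum: 2·-1.

-6 -2 -7 -7
-9 -4 -1 0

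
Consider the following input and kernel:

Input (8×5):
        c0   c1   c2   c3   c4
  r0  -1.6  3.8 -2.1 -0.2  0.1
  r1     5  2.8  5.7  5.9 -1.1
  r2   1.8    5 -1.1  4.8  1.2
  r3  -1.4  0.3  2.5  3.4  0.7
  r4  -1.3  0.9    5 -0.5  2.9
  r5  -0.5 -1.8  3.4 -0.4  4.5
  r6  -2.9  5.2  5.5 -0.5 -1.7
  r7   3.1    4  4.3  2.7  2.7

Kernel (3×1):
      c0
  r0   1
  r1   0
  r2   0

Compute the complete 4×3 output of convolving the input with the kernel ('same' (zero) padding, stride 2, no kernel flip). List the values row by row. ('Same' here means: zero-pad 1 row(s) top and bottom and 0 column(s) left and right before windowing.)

0 0 0
5 5.7 -1.1
-1.4 2.5 0.7
-0.5 3.4 4.5

Output[0,0]: The receptive field on the zero-padded input at this output position is [0 / -1.6 / 5]. Elementwise product with the kernel and sum: 0·1.
Output[0,1]: The receptive field on the zero-padded input at this output position is [0 / -2.1 / 5.7]. Elementwise product with the kernel and sum: 0·1.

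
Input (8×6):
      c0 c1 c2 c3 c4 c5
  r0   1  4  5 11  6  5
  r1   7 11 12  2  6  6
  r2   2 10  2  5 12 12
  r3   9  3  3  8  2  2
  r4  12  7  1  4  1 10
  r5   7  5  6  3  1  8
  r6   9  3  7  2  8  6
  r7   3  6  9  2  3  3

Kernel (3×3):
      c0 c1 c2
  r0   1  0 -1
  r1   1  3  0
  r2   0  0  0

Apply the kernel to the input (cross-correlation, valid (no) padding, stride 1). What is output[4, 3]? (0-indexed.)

0

The receptive field on the input at this output position is [4 1 10 / 3 1 8 / 2 8 6]. Elementwise product with the kernel and sum: 4·1 + 10·-1 + 3·1 + 1·3.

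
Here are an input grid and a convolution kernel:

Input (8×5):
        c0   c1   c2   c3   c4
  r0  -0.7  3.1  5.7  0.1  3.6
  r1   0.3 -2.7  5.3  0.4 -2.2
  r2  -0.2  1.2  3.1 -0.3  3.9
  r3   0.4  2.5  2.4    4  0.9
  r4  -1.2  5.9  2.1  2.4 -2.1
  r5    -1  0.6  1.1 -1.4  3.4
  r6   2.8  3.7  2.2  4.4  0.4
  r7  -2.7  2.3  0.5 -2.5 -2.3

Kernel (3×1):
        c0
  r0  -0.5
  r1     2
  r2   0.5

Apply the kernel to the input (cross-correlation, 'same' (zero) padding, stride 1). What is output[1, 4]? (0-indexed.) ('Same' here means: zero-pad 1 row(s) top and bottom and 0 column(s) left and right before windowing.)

The receptive field on the zero-padded input at this output position is [3.6 / -2.2 / 3.9]. Elementwise product with the kernel and sum: 3.6·-0.5 + -2.2·2 + 3.9·0.5.

-4.25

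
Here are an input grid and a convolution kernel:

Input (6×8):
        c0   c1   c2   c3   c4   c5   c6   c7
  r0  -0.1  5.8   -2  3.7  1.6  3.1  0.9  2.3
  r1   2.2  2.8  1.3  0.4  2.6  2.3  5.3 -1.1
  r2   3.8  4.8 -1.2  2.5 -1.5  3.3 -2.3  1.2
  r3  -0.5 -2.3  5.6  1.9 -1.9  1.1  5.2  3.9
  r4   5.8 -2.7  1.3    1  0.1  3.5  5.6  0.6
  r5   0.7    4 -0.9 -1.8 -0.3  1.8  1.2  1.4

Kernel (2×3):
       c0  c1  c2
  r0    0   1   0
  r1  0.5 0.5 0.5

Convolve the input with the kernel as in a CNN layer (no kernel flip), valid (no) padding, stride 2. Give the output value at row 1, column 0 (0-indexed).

6.2

The receptive field on the input at this output position is [3.8 4.8 -1.2 / -0.5 -2.3 5.6]. Elementwise product with the kernel and sum: 4.8·1 + -0.5·0.5 + -2.3·0.5 + 5.6·0.5.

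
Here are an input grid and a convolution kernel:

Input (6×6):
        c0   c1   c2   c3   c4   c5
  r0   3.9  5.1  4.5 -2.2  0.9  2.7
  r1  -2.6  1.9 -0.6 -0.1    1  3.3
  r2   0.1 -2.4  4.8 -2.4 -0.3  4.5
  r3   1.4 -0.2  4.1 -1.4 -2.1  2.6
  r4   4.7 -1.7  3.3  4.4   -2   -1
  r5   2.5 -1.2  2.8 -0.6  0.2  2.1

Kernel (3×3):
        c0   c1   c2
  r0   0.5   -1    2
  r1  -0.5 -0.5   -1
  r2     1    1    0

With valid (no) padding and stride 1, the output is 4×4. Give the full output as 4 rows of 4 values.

4.5 -4.5 8 -3.05
-6.85 6.45 3.6 -1.1
10.35 -9.75 12.65 9.65
5.6 -10.6 -0.4 6

Output[0,0]: The receptive field on the input at this output position is [3.9 5.1 4.5 / -2.6 1.9 -0.6 / 0.1 -2.4 4.8]. Elementwise product with the kernel and sum: 3.9·0.5 + 5.1·-1 + 4.5·2 + -2.6·-0.5 + 1.9·-0.5 + -0.6·-1 + 0.1·1 + -2.4·1.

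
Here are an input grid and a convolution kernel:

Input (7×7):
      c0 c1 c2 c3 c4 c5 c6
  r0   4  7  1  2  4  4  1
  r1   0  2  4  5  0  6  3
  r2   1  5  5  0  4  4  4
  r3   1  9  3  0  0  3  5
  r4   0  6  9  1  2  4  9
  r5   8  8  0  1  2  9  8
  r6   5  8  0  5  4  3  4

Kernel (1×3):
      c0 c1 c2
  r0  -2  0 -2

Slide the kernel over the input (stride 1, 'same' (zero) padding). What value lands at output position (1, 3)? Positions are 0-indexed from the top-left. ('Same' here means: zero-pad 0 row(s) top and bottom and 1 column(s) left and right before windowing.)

-8

The receptive field on the zero-padded input at this output position is [4 5 0]. Elementwise product with the kernel and sum: 4·-2 + 0·-2.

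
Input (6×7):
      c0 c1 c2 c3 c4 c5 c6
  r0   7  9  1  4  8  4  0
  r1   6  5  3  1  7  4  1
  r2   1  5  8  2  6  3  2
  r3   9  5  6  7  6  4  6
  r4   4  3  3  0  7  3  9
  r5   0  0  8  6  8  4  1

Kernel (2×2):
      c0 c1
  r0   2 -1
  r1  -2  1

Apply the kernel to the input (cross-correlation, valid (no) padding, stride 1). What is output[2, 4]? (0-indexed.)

The receptive field on the input at this output position is [6 3 / 6 4]. Elementwise product with the kernel and sum: 6·2 + 3·-1 + 6·-2 + 4·1.

1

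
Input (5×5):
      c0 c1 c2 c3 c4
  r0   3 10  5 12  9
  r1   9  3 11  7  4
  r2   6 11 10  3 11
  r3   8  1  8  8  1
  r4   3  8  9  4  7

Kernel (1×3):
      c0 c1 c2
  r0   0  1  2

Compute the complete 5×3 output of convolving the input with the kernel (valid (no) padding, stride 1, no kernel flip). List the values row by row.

Output[0,0]: The receptive field on the input at this output position is [3 10 5]. Elementwise product with the kernel and sum: 10·1 + 5·2.

20 29 30
25 25 15
31 16 25
17 24 10
26 17 18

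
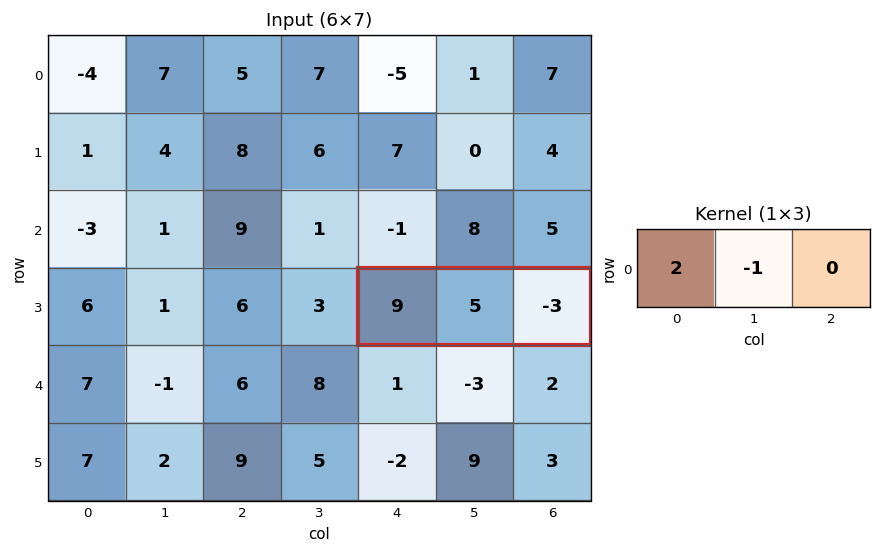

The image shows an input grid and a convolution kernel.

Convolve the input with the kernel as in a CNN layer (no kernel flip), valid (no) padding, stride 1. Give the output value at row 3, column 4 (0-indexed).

13

The receptive field on the input at this output position is [9 5 -3]. Elementwise product with the kernel and sum: 9·2 + 5·-1.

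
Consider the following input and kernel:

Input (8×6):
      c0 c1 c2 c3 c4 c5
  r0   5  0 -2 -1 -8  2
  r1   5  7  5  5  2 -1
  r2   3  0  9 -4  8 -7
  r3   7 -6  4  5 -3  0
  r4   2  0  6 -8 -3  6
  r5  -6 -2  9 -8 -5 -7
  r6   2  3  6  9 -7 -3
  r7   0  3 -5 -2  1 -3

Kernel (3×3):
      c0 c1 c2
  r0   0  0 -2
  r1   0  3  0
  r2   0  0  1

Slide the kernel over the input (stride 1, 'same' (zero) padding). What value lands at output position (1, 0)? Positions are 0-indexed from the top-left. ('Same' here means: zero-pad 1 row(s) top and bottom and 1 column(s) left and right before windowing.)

15

The receptive field on the zero-padded input at this output position is [0 5 0 / 0 5 7 / 0 3 0]. Elementwise product with the kernel and sum: 0·-2 + 5·3 + 0·1.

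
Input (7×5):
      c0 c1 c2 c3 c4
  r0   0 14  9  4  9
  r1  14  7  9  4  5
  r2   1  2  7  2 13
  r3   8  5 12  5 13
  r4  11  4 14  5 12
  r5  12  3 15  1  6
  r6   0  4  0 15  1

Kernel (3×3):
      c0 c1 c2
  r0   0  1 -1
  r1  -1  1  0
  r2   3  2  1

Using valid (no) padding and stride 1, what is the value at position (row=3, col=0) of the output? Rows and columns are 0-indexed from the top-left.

The receptive field on the input at this output position is [8 5 12 / 11 4 14 / 12 3 15]. Elementwise product with the kernel and sum: 5·1 + 12·-1 + 11·-1 + 4·1 + 12·3 + 3·2 + 15·1.

43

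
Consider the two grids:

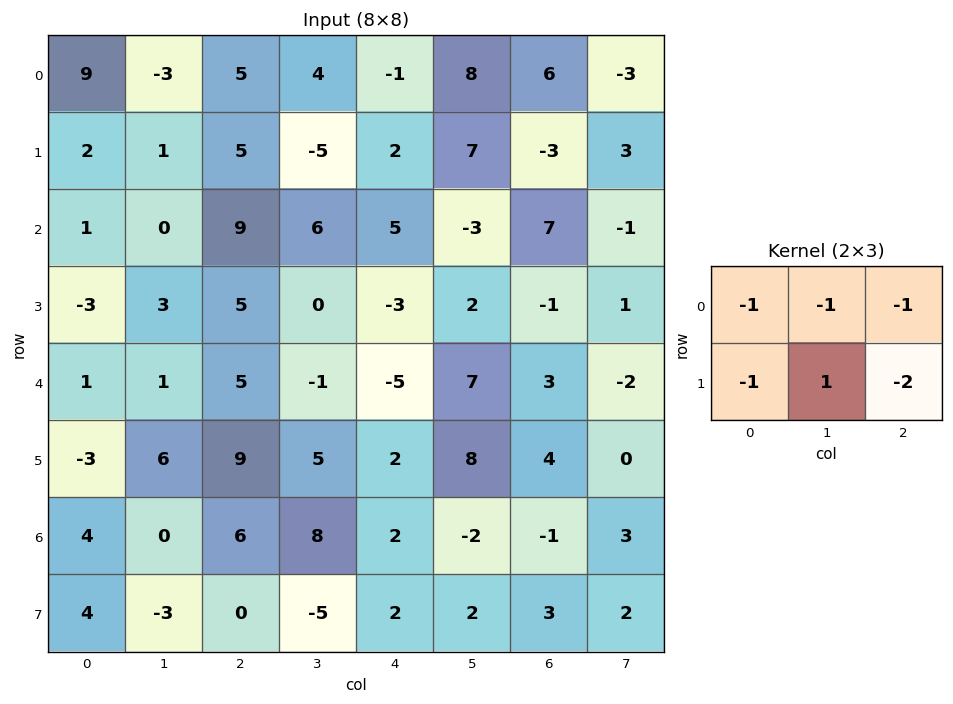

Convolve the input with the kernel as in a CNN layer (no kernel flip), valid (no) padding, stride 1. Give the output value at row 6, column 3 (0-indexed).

-5

The receptive field on the input at this output position is [8 2 -2 / -5 2 2]. Elementwise product with the kernel and sum: 8·-1 + 2·-1 + -2·-1 + -5·-1 + 2·1 + 2·-2.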